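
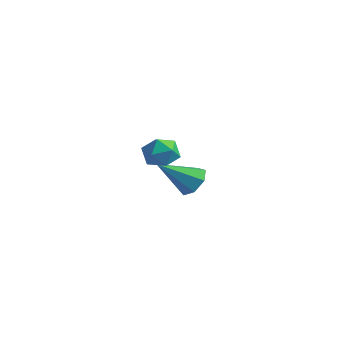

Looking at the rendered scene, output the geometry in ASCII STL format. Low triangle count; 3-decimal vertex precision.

solid 
facet normal 0.341 0.717 -0.608
outer loop
vertex -2.414 0.922 -1.359
vertex -3.083 1.004 -1.638
vertex -2.783 1.345 -1.067
endloop
endfacet
facet normal 0.569 -0.070 0.820
outer loop
vertex -2.414 0.922 -1.359
vertex -2.783 1.345 -1.067
vertex -3.677 -0.244 -0.582
endloop
endfacet
facet normal 0.341 0.718 -0.608
outer loop
vertex -2.783 1.345 -1.067
vertex -3.083 1.004 -1.638
vertex -3.379 1.512 -1.204
endloop
endfacet
facet normal -0.116 0.349 0.930
outer loop
vertex -2.783 1.345 -1.067
vertex -3.379 1.512 -1.204
vertex -3.677 -0.244 -0.582
endloop
endfacet
facet normal 0.341 0.718 -0.607
outer loop
vertex -3.379 1.512 -1.204
vertex -3.083 1.004 -1.638
vertex -3.752 1.296 -1.669
endloop
endfacet
facet normal -0.806 0.314 0.501
outer loop
vertex -3.379 1.512 -1.204
vertex -3.752 1.296 -1.669
vertex -3.677 -0.244 -0.582
endloop
endfacet
facet normal 0.341 0.718 -0.607
outer loop
vertex -3.752 1.296 -1.669
vertex -3.083 1.004 -1.638
vertex -3.622 0.861 -2.11
endloop
endfacet
facet normal -0.979 -0.148 -0.142
outer loop
vertex -3.752 1.296 -1.669
vertex -3.622 0.861 -2.11
vertex -3.677 -0.244 -0.582
endloop
endfacet
facet normal 0.341 0.718 -0.607
outer loop
vertex -3.622 0.861 -2.11
vertex -3.083 1.004 -1.638
vertex -3.086 0.534 -2.196
endloop
endfacet
facet normal -0.505 -0.691 -0.518
outer loop
vertex -3.622 0.861 -2.11
vertex -3.086 0.534 -2.196
vertex -3.677 -0.244 -0.582
endloop
endfacet
facet normal 0.341 0.718 -0.607
outer loop
vertex -3.086 0.534 -2.196
vertex -3.083 1.004 -1.638
vertex -2.548 0.561 -1.862
endloop
endfacet
facet normal 0.257 -0.904 -0.341
outer loop
vertex -3.086 0.534 -2.196
vertex -2.548 0.561 -1.862
vertex -3.677 -0.244 -0.582
endloop
endfacet
facet normal 0.341 0.718 -0.606
outer loop
vertex -2.548 0.561 -1.862
vertex -3.083 1.004 -1.638
vertex -2.414 0.922 -1.359
endloop
endfacet
facet normal 0.736 -0.628 0.254
outer loop
vertex -2.548 0.561 -1.862
vertex -2.414 0.922 -1.359
vertex -3.677 -0.244 -0.582
endloop
endfacet
facet normal -0.979 -0.114 0.170
outer loop
vertex -0.32 -3.613 1.903
vertex -0.178 -4.1 2.393
vertex -0.226 -3.421 2.574
endloop
endfacet
facet normal -0.833 0.551 -0.041
outer loop
vertex -0.32 -3.613 1.903
vertex -0.226 -3.421 2.574
vertex 0.054 -3.036 2.055
endloop
endfacet
facet normal -0.518 0.516 -0.682
outer loop
vertex -0.32 -3.613 1.903
vertex 0.054 -3.036 2.055
vertex 0.276 -3.477 1.553
endloop
endfacet
facet normal -0.469 -0.173 -0.866
outer loop
vertex -0.32 -3.613 1.903
vertex 0.276 -3.477 1.553
vertex 0.133 -4.135 1.762
endloop
endfacet
facet normal -0.754 -0.562 -0.340
outer loop
vertex -0.32 -3.613 1.903
vertex 0.133 -4.135 1.762
vertex -0.178 -4.1 2.393
endloop
endfacet
facet normal -0.367 0.831 0.418
outer loop
vertex 0.054 -3.036 2.055
vertex -0.226 -3.421 2.574
vertex 0.427 -3.165 2.638
endloop
endfacet
facet normal -0.601 -0.245 0.761
outer loop
vertex -0.226 -3.421 2.574
vertex -0.178 -4.1 2.393
vertex 0.284 -3.823 2.847
endloop
endfacet
facet normal -0.237 -0.969 -0.063
outer loop
vertex -0.178 -4.1 2.393
vertex 0.133 -4.135 1.762
vertex 0.506 -4.264 2.345
endloop
endfacet
facet normal 0.222 -0.339 -0.914
outer loop
vertex 0.133 -4.135 1.762
vertex 0.276 -3.477 1.553
vertex 0.786 -3.879 1.826
endloop
endfacet
facet normal 0.142 0.774 -0.617
outer loop
vertex 0.276 -3.477 1.553
vertex 0.054 -3.036 2.055
vertex 0.738 -3.2 2.007
endloop
endfacet
facet normal 0.469 0.173 0.866
outer loop
vertex 0.88 -3.687 2.497
vertex 0.427 -3.165 2.638
vertex 0.284 -3.823 2.847
endloop
endfacet
facet normal 0.518 -0.516 0.682
outer loop
vertex 0.88 -3.687 2.497
vertex 0.284 -3.823 2.847
vertex 0.506 -4.264 2.345
endloop
endfacet
facet normal 0.833 -0.551 0.041
outer loop
vertex 0.88 -3.687 2.497
vertex 0.506 -4.264 2.345
vertex 0.786 -3.879 1.826
endloop
endfacet
facet normal 0.979 0.114 -0.170
outer loop
vertex 0.88 -3.687 2.497
vertex 0.786 -3.879 1.826
vertex 0.738 -3.2 2.007
endloop
endfacet
facet normal 0.754 0.562 0.340
outer loop
vertex 0.88 -3.687 2.497
vertex 0.738 -3.2 2.007
vertex 0.427 -3.165 2.638
endloop
endfacet
facet normal -0.222 0.339 0.914
outer loop
vertex 0.284 -3.823 2.847
vertex 0.427 -3.165 2.638
vertex -0.226 -3.421 2.574
endloop
endfacet
facet normal -0.142 -0.774 0.617
outer loop
vertex 0.506 -4.264 2.345
vertex 0.284 -3.823 2.847
vertex -0.178 -4.1 2.393
endloop
endfacet
facet normal 0.367 -0.831 -0.418
outer loop
vertex 0.786 -3.879 1.826
vertex 0.506 -4.264 2.345
vertex 0.133 -4.135 1.762
endloop
endfacet
facet normal 0.601 0.245 -0.761
outer loop
vertex 0.738 -3.2 2.007
vertex 0.786 -3.879 1.826
vertex 0.276 -3.477 1.553
endloop
endfacet
facet normal 0.237 0.969 0.063
outer loop
vertex 0.427 -3.165 2.638
vertex 0.738 -3.2 2.007
vertex 0.054 -3.036 2.055
endloop
endfacet

endsolid


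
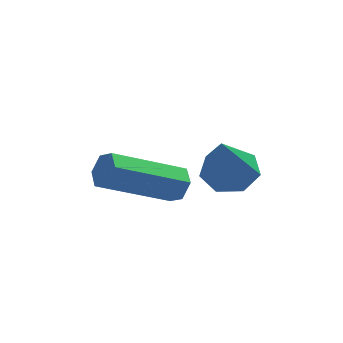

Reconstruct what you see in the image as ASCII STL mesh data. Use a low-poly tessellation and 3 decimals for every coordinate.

solid 
facet normal 0.053 0.594 -0.803
outer loop
vertex -0.857 2.475 -3.862
vertex -1.617 2.593 -3.825
vertex -1.052 2.995 -3.49
endloop
endfacet
facet normal 0.887 0.002 0.462
outer loop
vertex -0.857 2.475 -3.862
vertex -1.052 2.995 -3.49
vertex -1.723 1.387 -2.195
endloop
endfacet
facet normal 0.054 0.594 -0.803
outer loop
vertex -1.052 2.995 -3.49
vertex -1.617 2.593 -3.825
vertex -1.673 3.212 -3.371
endloop
endfacet
facet normal 0.329 0.505 0.798
outer loop
vertex -1.052 2.995 -3.49
vertex -1.673 3.212 -3.371
vertex -1.723 1.387 -2.195
endloop
endfacet
facet normal 0.052 0.594 -0.803
outer loop
vertex -1.673 3.212 -3.371
vertex -1.617 2.593 -3.825
vertex -2.251 2.962 -3.593
endloop
endfacet
facet normal -0.488 0.482 0.728
outer loop
vertex -1.673 3.212 -3.371
vertex -2.251 2.962 -3.593
vertex -1.723 1.387 -2.195
endloop
endfacet
facet normal 0.052 0.594 -0.803
outer loop
vertex -2.251 2.962 -3.593
vertex -1.617 2.593 -3.825
vertex -2.352 2.434 -3.99
endloop
endfacet
facet normal -0.951 -0.048 0.305
outer loop
vertex -2.251 2.962 -3.593
vertex -2.352 2.434 -3.99
vertex -1.723 1.387 -2.195
endloop
endfacet
facet normal 0.052 0.594 -0.803
outer loop
vertex -2.352 2.434 -3.99
vertex -1.617 2.593 -3.825
vertex -1.899 2.026 -4.263
endloop
endfacet
facet normal -0.710 -0.687 -0.152
outer loop
vertex -2.352 2.434 -3.99
vertex -1.899 2.026 -4.263
vertex -1.723 1.387 -2.195
endloop
endfacet
facet normal 0.053 0.594 -0.803
outer loop
vertex -1.899 2.026 -4.263
vertex -1.617 2.593 -3.825
vertex -1.233 2.044 -4.206
endloop
endfacet
facet normal 0.051 -0.953 -0.299
outer loop
vertex -1.899 2.026 -4.263
vertex -1.233 2.044 -4.206
vertex -1.723 1.387 -2.195
endloop
endfacet
facet normal 0.053 0.594 -0.803
outer loop
vertex -1.233 2.044 -4.206
vertex -1.617 2.593 -3.825
vertex -0.857 2.475 -3.862
endloop
endfacet
facet normal 0.763 -0.646 -0.025
outer loop
vertex -1.233 2.044 -4.206
vertex -0.857 2.475 -3.862
vertex -1.723 1.387 -2.195
endloop
endfacet
facet normal 0.786 0.425 -0.448
outer loop
vertex -2.538 2.186 -4.091
vertex -2.877 2.503 -4.385
vertex -2.693 2.677 -3.897
endloop
endfacet
facet normal 0.550 -0.151 0.822
outer loop
vertex -2.538 2.186 -4.091
vertex -2.693 2.677 -3.897
vertex -4.243 1.259 -3.121
endloop
endfacet
facet normal 0.550 -0.152 0.821
outer loop
vertex -4.243 1.259 -3.121
vertex -2.693 2.677 -3.897
vertex -4.399 1.75 -2.926
endloop
endfacet
facet normal -0.786 -0.427 0.447
outer loop
vertex -4.243 1.259 -3.121
vertex -4.399 1.75 -2.926
vertex -4.583 1.577 -3.415
endloop
endfacet
facet normal 0.785 0.427 -0.448
outer loop
vertex -2.693 2.677 -3.897
vertex -2.877 2.503 -4.385
vertex -3.033 2.994 -4.191
endloop
endfacet
facet normal 0.030 0.697 0.717
outer loop
vertex -2.693 2.677 -3.897
vertex -3.033 2.994 -4.191
vertex -4.399 1.75 -2.926
endloop
endfacet
facet normal 0.030 0.697 0.717
outer loop
vertex -4.399 1.75 -2.926
vertex -3.033 2.994 -4.191
vertex -4.738 2.067 -3.22
endloop
endfacet
facet normal -0.786 -0.427 0.447
outer loop
vertex -4.399 1.75 -2.926
vertex -4.738 2.067 -3.22
vertex -4.583 1.577 -3.415
endloop
endfacet
facet normal 0.786 0.427 -0.448
outer loop
vertex -3.033 2.994 -4.191
vertex -2.877 2.503 -4.385
vertex -3.217 2.821 -4.679
endloop
endfacet
facet normal -0.520 0.848 -0.104
outer loop
vertex -3.033 2.994 -4.191
vertex -3.217 2.821 -4.679
vertex -4.738 2.067 -3.22
endloop
endfacet
facet normal -0.520 0.848 -0.104
outer loop
vertex -4.738 2.067 -3.22
vertex -3.217 2.821 -4.679
vertex -4.922 1.894 -3.709
endloop
endfacet
facet normal -0.786 -0.427 0.447
outer loop
vertex -4.738 2.067 -3.22
vertex -4.922 1.894 -3.709
vertex -4.583 1.577 -3.415
endloop
endfacet
facet normal 0.786 0.427 -0.447
outer loop
vertex -3.217 2.821 -4.679
vertex -2.877 2.503 -4.385
vertex -3.061 2.33 -4.874
endloop
endfacet
facet normal -0.550 0.152 -0.821
outer loop
vertex -3.217 2.821 -4.679
vertex -3.061 2.33 -4.874
vertex -4.922 1.894 -3.709
endloop
endfacet
facet normal -0.550 0.151 -0.822
outer loop
vertex -4.922 1.894 -3.709
vertex -3.061 2.33 -4.874
vertex -4.767 1.403 -3.903
endloop
endfacet
facet normal -0.786 -0.425 0.448
outer loop
vertex -4.922 1.894 -3.709
vertex -4.767 1.403 -3.903
vertex -4.583 1.577 -3.415
endloop
endfacet
facet normal 0.786 0.427 -0.447
outer loop
vertex -3.061 2.33 -4.874
vertex -2.877 2.503 -4.385
vertex -2.722 2.013 -4.58
endloop
endfacet
facet normal -0.030 -0.697 -0.717
outer loop
vertex -3.061 2.33 -4.874
vertex -2.722 2.013 -4.58
vertex -4.767 1.403 -3.903
endloop
endfacet
facet normal -0.030 -0.697 -0.717
outer loop
vertex -4.767 1.403 -3.903
vertex -2.722 2.013 -4.58
vertex -4.427 1.086 -3.609
endloop
endfacet
facet normal -0.785 -0.427 0.448
outer loop
vertex -4.767 1.403 -3.903
vertex -4.427 1.086 -3.609
vertex -4.583 1.577 -3.415
endloop
endfacet
facet normal 0.786 0.427 -0.447
outer loop
vertex -2.722 2.013 -4.58
vertex -2.877 2.503 -4.385
vertex -2.538 2.186 -4.091
endloop
endfacet
facet normal 0.520 -0.848 0.104
outer loop
vertex -2.722 2.013 -4.58
vertex -2.538 2.186 -4.091
vertex -4.427 1.086 -3.609
endloop
endfacet
facet normal 0.520 -0.848 0.104
outer loop
vertex -4.427 1.086 -3.609
vertex -2.538 2.186 -4.091
vertex -4.243 1.259 -3.121
endloop
endfacet
facet normal -0.786 -0.427 0.448
outer loop
vertex -4.427 1.086 -3.609
vertex -4.243 1.259 -3.121
vertex -4.583 1.577 -3.415
endloop
endfacet

endsolid


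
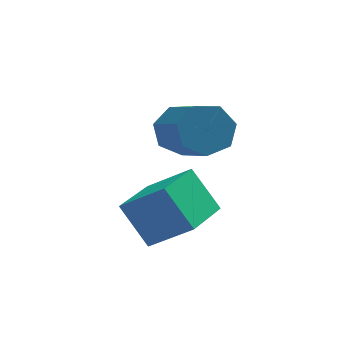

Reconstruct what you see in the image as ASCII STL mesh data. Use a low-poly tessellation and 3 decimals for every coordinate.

solid 
facet normal -0.192 0.811 -0.552
outer loop
vertex 1.484 4.02 -1.494
vertex 1.13 3.612 -1.97
vertex 0.872 3.948 -1.387
endloop
endfacet
facet normal 0.075 0.574 0.816
outer loop
vertex 1.484 4.02 -1.494
vertex 0.872 3.948 -1.387
vertex 1.845 2.496 -0.455
endloop
endfacet
facet normal 0.075 0.574 0.816
outer loop
vertex 1.845 2.496 -0.455
vertex 0.872 3.948 -1.387
vertex 1.233 2.424 -0.348
endloop
endfacet
facet normal 0.192 -0.811 0.553
outer loop
vertex 1.845 2.496 -0.455
vertex 1.233 2.424 -0.348
vertex 1.49 2.088 -0.93
endloop
endfacet
facet normal -0.192 0.811 -0.552
outer loop
vertex 0.872 3.948 -1.387
vertex 1.13 3.612 -1.97
vertex 0.455 3.623 -1.719
endloop
endfacet
facet normal -0.719 0.267 0.642
outer loop
vertex 0.872 3.948 -1.387
vertex 0.455 3.623 -1.719
vertex 1.233 2.424 -0.348
endloop
endfacet
facet normal -0.718 0.268 0.642
outer loop
vertex 1.233 2.424 -0.348
vertex 0.455 3.623 -1.719
vertex 0.815 2.099 -0.68
endloop
endfacet
facet normal 0.192 -0.811 0.553
outer loop
vertex 1.233 2.424 -0.348
vertex 0.815 2.099 -0.68
vertex 1.49 2.088 -0.93
endloop
endfacet
facet normal -0.192 0.812 -0.552
outer loop
vertex 0.455 3.623 -1.719
vertex 1.13 3.612 -1.97
vertex 0.545 3.29 -2.24
endloop
endfacet
facet normal -0.971 -0.239 -0.015
outer loop
vertex 0.455 3.623 -1.719
vertex 0.545 3.29 -2.24
vertex 0.815 2.099 -0.68
endloop
endfacet
facet normal -0.971 -0.240 -0.015
outer loop
vertex 0.815 2.099 -0.68
vertex 0.545 3.29 -2.24
vertex 0.906 1.765 -1.201
endloop
endfacet
facet normal 0.192 -0.811 0.553
outer loop
vertex 0.815 2.099 -0.68
vertex 0.906 1.765 -1.201
vertex 1.49 2.088 -0.93
endloop
endfacet
facet normal -0.191 0.811 -0.553
outer loop
vertex 0.545 3.29 -2.24
vertex 1.13 3.612 -1.97
vertex 1.076 3.199 -2.557
endloop
endfacet
facet normal -0.492 -0.567 -0.661
outer loop
vertex 0.545 3.29 -2.24
vertex 1.076 3.199 -2.557
vertex 0.906 1.765 -1.201
endloop
endfacet
facet normal -0.491 -0.567 -0.661
outer loop
vertex 0.906 1.765 -1.201
vertex 1.076 3.199 -2.557
vertex 1.437 1.675 -1.518
endloop
endfacet
facet normal 0.192 -0.811 0.552
outer loop
vertex 0.906 1.765 -1.201
vertex 1.437 1.675 -1.518
vertex 1.49 2.088 -0.93
endloop
endfacet
facet normal -0.193 0.811 -0.553
outer loop
vertex 1.076 3.199 -2.557
vertex 1.13 3.612 -1.97
vertex 1.647 3.42 -2.432
endloop
endfacet
facet normal 0.358 -0.467 -0.809
outer loop
vertex 1.076 3.199 -2.557
vertex 1.647 3.42 -2.432
vertex 1.437 1.675 -1.518
endloop
endfacet
facet normal 0.357 -0.467 -0.809
outer loop
vertex 1.437 1.675 -1.518
vertex 1.647 3.42 -2.432
vertex 2.008 1.895 -1.393
endloop
endfacet
facet normal 0.192 -0.811 0.552
outer loop
vertex 1.437 1.675 -1.518
vertex 2.008 1.895 -1.393
vertex 1.49 2.088 -0.93
endloop
endfacet
facet normal -0.192 0.811 -0.552
outer loop
vertex 1.647 3.42 -2.432
vertex 1.13 3.612 -1.97
vertex 1.828 3.785 -1.959
endloop
endfacet
facet normal 0.938 -0.015 -0.347
outer loop
vertex 1.647 3.42 -2.432
vertex 1.828 3.785 -1.959
vertex 2.008 1.895 -1.393
endloop
endfacet
facet normal 0.938 -0.015 -0.347
outer loop
vertex 2.008 1.895 -1.393
vertex 1.828 3.785 -1.959
vertex 2.189 2.26 -0.92
endloop
endfacet
facet normal 0.192 -0.811 0.553
outer loop
vertex 2.008 1.895 -1.393
vertex 2.189 2.26 -0.92
vertex 1.49 2.088 -0.93
endloop
endfacet
facet normal -0.192 0.811 -0.552
outer loop
vertex 1.828 3.785 -1.959
vertex 1.13 3.612 -1.97
vertex 1.484 4.02 -1.494
endloop
endfacet
facet normal 0.812 0.447 0.375
outer loop
vertex 1.828 3.785 -1.959
vertex 1.484 4.02 -1.494
vertex 2.189 2.26 -0.92
endloop
endfacet
facet normal 0.812 0.447 0.374
outer loop
vertex 2.189 2.26 -0.92
vertex 1.484 4.02 -1.494
vertex 1.845 2.496 -0.455
endloop
endfacet
facet normal 0.192 -0.811 0.553
outer loop
vertex 2.189 2.26 -0.92
vertex 1.845 2.496 -0.455
vertex 1.49 2.088 -0.93
endloop
endfacet
facet normal -0.540 -0.821 0.183
outer loop
vertex 0.994 0.454 -3.032
vertex 0.413 1.052 -2.061
vertex 0.031 0.898 -3.883
endloop
endfacet
facet normal 0.454 -0.468 -0.758
outer loop
vertex 0.787 2.048 -4.139
vertex 0.994 0.454 -3.032
vertex 0.031 0.898 -3.883
endloop
endfacet
facet normal -0.540 -0.822 0.183
outer loop
vertex 0.031 0.898 -3.883
vertex 0.413 1.052 -2.061
vertex -0.551 1.496 -2.912
endloop
endfacet
facet normal -0.708 0.326 -0.626
outer loop
vertex -0.551 1.496 -2.912
vertex 0.787 2.048 -4.139
vertex 0.031 0.898 -3.883
endloop
endfacet
facet normal 0.709 -0.327 0.625
outer loop
vertex 0.994 0.454 -3.032
vertex 1.169 2.202 -2.317
vertex 0.413 1.052 -2.061
endloop
endfacet
facet normal 0.454 -0.468 -0.758
outer loop
vertex 1.751 1.604 -3.288
vertex 0.994 0.454 -3.032
vertex 0.787 2.048 -4.139
endloop
endfacet
facet normal 0.708 -0.327 0.626
outer loop
vertex 1.751 1.604 -3.288
vertex 1.169 2.202 -2.317
vertex 0.994 0.454 -3.032
endloop
endfacet
facet normal -0.454 0.467 0.758
outer loop
vertex 0.413 1.052 -2.061
vertex 1.169 2.202 -2.317
vertex -0.551 1.496 -2.912
endloop
endfacet
facet normal -0.708 0.327 -0.625
outer loop
vertex 0.206 2.646 -3.168
vertex 0.787 2.048 -4.139
vertex -0.551 1.496 -2.912
endloop
endfacet
facet normal -0.454 0.468 0.758
outer loop
vertex -0.551 1.496 -2.912
vertex 1.169 2.202 -2.317
vertex 0.206 2.646 -3.168
endloop
endfacet
facet normal 0.540 0.822 -0.183
outer loop
vertex 0.206 2.646 -3.168
vertex 1.751 1.604 -3.288
vertex 0.787 2.048 -4.139
endloop
endfacet
facet normal 0.540 0.822 -0.182
outer loop
vertex 1.169 2.202 -2.317
vertex 1.751 1.604 -3.288
vertex 0.206 2.646 -3.168
endloop
endfacet

endsolid


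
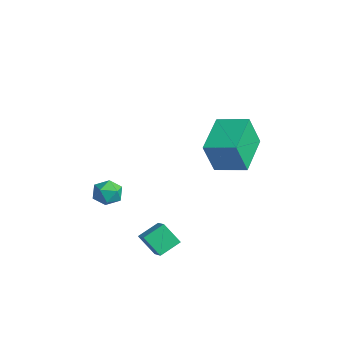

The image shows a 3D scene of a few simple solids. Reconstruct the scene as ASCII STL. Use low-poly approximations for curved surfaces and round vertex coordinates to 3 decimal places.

solid 
facet normal -0.689 0.040 0.723
outer loop
vertex -1.711 -3.212 -3.802
vertex -1.578 -3.906 -3.637
vertex -1.204 -3.376 -3.31
endloop
endfacet
facet normal -0.387 0.678 0.625
outer loop
vertex -1.711 -3.212 -3.802
vertex -1.204 -3.376 -3.31
vertex -1.08 -2.855 -3.799
endloop
endfacet
facet normal -0.491 0.869 -0.055
outer loop
vertex -1.711 -3.212 -3.802
vertex -1.08 -2.855 -3.799
vertex -1.376 -3.062 -4.428
endloop
endfacet
facet normal -0.858 0.349 -0.376
outer loop
vertex -1.711 -3.212 -3.802
vertex -1.376 -3.062 -4.428
vertex -1.684 -3.712 -4.328
endloop
endfacet
facet normal -0.981 -0.163 0.105
outer loop
vertex -1.711 -3.212 -3.802
vertex -1.684 -3.712 -4.328
vertex -1.578 -3.906 -3.637
endloop
endfacet
facet normal 0.317 0.608 0.728
outer loop
vertex -1.08 -2.855 -3.799
vertex -1.204 -3.376 -3.31
vertex -0.556 -3.328 -3.632
endloop
endfacet
facet normal -0.174 -0.426 0.888
outer loop
vertex -1.204 -3.376 -3.31
vertex -1.578 -3.906 -3.637
vertex -0.864 -3.978 -3.532
endloop
endfacet
facet normal -0.646 -0.755 -0.113
outer loop
vertex -1.578 -3.906 -3.637
vertex -1.684 -3.712 -4.328
vertex -1.16 -4.185 -4.161
endloop
endfacet
facet normal -0.448 0.075 -0.891
outer loop
vertex -1.684 -3.712 -4.328
vertex -1.376 -3.062 -4.428
vertex -1.036 -3.664 -4.65
endloop
endfacet
facet normal 0.147 0.917 -0.371
outer loop
vertex -1.376 -3.062 -4.428
vertex -1.08 -2.855 -3.799
vertex -0.662 -3.134 -4.323
endloop
endfacet
facet normal 0.858 -0.349 0.376
outer loop
vertex -0.529 -3.828 -4.158
vertex -0.556 -3.328 -3.632
vertex -0.864 -3.978 -3.532
endloop
endfacet
facet normal 0.491 -0.869 0.055
outer loop
vertex -0.529 -3.828 -4.158
vertex -0.864 -3.978 -3.532
vertex -1.16 -4.185 -4.161
endloop
endfacet
facet normal 0.387 -0.678 -0.625
outer loop
vertex -0.529 -3.828 -4.158
vertex -1.16 -4.185 -4.161
vertex -1.036 -3.664 -4.65
endloop
endfacet
facet normal 0.689 -0.040 -0.723
outer loop
vertex -0.529 -3.828 -4.158
vertex -1.036 -3.664 -4.65
vertex -0.662 -3.134 -4.323
endloop
endfacet
facet normal 0.981 0.163 -0.105
outer loop
vertex -0.529 -3.828 -4.158
vertex -0.662 -3.134 -4.323
vertex -0.556 -3.328 -3.632
endloop
endfacet
facet normal 0.448 -0.075 0.891
outer loop
vertex -0.864 -3.978 -3.532
vertex -0.556 -3.328 -3.632
vertex -1.204 -3.376 -3.31
endloop
endfacet
facet normal -0.147 -0.917 0.371
outer loop
vertex -1.16 -4.185 -4.161
vertex -0.864 -3.978 -3.532
vertex -1.578 -3.906 -3.637
endloop
endfacet
facet normal -0.317 -0.608 -0.728
outer loop
vertex -1.036 -3.664 -4.65
vertex -1.16 -4.185 -4.161
vertex -1.684 -3.712 -4.328
endloop
endfacet
facet normal 0.174 0.426 -0.888
outer loop
vertex -0.662 -3.134 -4.323
vertex -1.036 -3.664 -4.65
vertex -1.376 -3.062 -4.428
endloop
endfacet
facet normal 0.646 0.755 0.113
outer loop
vertex -0.556 -3.328 -3.632
vertex -0.662 -3.134 -4.323
vertex -1.08 -2.855 -3.799
endloop
endfacet
facet normal -0.673 0.682 0.285
outer loop
vertex 2.72 -0.484 1.612
vertex 3.761 0.416 1.918
vertex 2.666 0.075 0.146
endloop
endfacet
facet normal -0.739 -0.638 -0.216
outer loop
vertex 3.999 -1.276 -0.418
vertex 2.72 -0.484 1.612
vertex 2.666 0.075 0.146
endloop
endfacet
facet normal -0.673 0.682 0.285
outer loop
vertex 2.666 0.075 0.146
vertex 3.761 0.416 1.918
vertex 3.707 0.975 0.452
endloop
endfacet
facet normal -0.034 0.356 -0.934
outer loop
vertex 3.707 0.975 0.452
vertex 3.999 -1.276 -0.418
vertex 2.666 0.075 0.146
endloop
endfacet
facet normal 0.034 -0.356 0.934
outer loop
vertex 2.72 -0.484 1.612
vertex 5.094 -0.935 1.354
vertex 3.761 0.416 1.918
endloop
endfacet
facet normal -0.739 -0.638 -0.216
outer loop
vertex 4.053 -1.835 1.048
vertex 2.72 -0.484 1.612
vertex 3.999 -1.276 -0.418
endloop
endfacet
facet normal 0.034 -0.356 0.934
outer loop
vertex 4.053 -1.835 1.048
vertex 5.094 -0.935 1.354
vertex 2.72 -0.484 1.612
endloop
endfacet
facet normal 0.739 0.638 0.216
outer loop
vertex 3.761 0.416 1.918
vertex 5.094 -0.935 1.354
vertex 3.707 0.975 0.452
endloop
endfacet
facet normal -0.034 0.356 -0.934
outer loop
vertex 5.04 -0.376 -0.112
vertex 3.999 -1.276 -0.418
vertex 3.707 0.975 0.452
endloop
endfacet
facet normal 0.739 0.638 0.216
outer loop
vertex 3.707 0.975 0.452
vertex 5.094 -0.935 1.354
vertex 5.04 -0.376 -0.112
endloop
endfacet
facet normal 0.673 -0.682 -0.285
outer loop
vertex 5.04 -0.376 -0.112
vertex 4.053 -1.835 1.048
vertex 3.999 -1.276 -0.418
endloop
endfacet
facet normal 0.673 -0.682 -0.285
outer loop
vertex 5.094 -0.935 1.354
vertex 4.053 -1.835 1.048
vertex 5.04 -0.376 -0.112
endloop
endfacet
facet normal -0.496 -0.403 0.769
outer loop
vertex 4.05 -3.554 -2.861
vertex 3.297 -3.42 -3.276
vertex 4.127 -4.492 -3.303
endloop
endfacet
facet normal 0.865 -0.154 0.478
outer loop
vertex 4.683 -4.04 -4.164
vertex 4.05 -3.554 -2.861
vertex 4.127 -4.492 -3.303
endloop
endfacet
facet normal -0.496 -0.404 0.769
outer loop
vertex 4.127 -4.492 -3.303
vertex 3.297 -3.42 -3.276
vertex 3.375 -4.358 -3.718
endloop
endfacet
facet normal 0.074 -0.902 -0.426
outer loop
vertex 3.375 -4.358 -3.718
vertex 4.683 -4.04 -4.164
vertex 4.127 -4.492 -3.303
endloop
endfacet
facet normal -0.074 0.902 0.426
outer loop
vertex 4.05 -3.554 -2.861
vertex 3.853 -2.968 -4.137
vertex 3.297 -3.42 -3.276
endloop
endfacet
facet normal 0.865 -0.153 0.477
outer loop
vertex 4.605 -3.102 -3.722
vertex 4.05 -3.554 -2.861
vertex 4.683 -4.04 -4.164
endloop
endfacet
facet normal -0.074 0.902 0.426
outer loop
vertex 4.605 -3.102 -3.722
vertex 3.853 -2.968 -4.137
vertex 4.05 -3.554 -2.861
endloop
endfacet
facet normal -0.865 0.153 -0.478
outer loop
vertex 3.297 -3.42 -3.276
vertex 3.853 -2.968 -4.137
vertex 3.375 -4.358 -3.718
endloop
endfacet
facet normal 0.074 -0.902 -0.426
outer loop
vertex 3.93 -3.906 -4.579
vertex 4.683 -4.04 -4.164
vertex 3.375 -4.358 -3.718
endloop
endfacet
facet normal -0.865 0.154 -0.477
outer loop
vertex 3.375 -4.358 -3.718
vertex 3.853 -2.968 -4.137
vertex 3.93 -3.906 -4.579
endloop
endfacet
facet normal 0.496 0.404 -0.769
outer loop
vertex 3.93 -3.906 -4.579
vertex 4.605 -3.102 -3.722
vertex 4.683 -4.04 -4.164
endloop
endfacet
facet normal 0.496 0.403 -0.769
outer loop
vertex 3.853 -2.968 -4.137
vertex 4.605 -3.102 -3.722
vertex 3.93 -3.906 -4.579
endloop
endfacet

endsolid


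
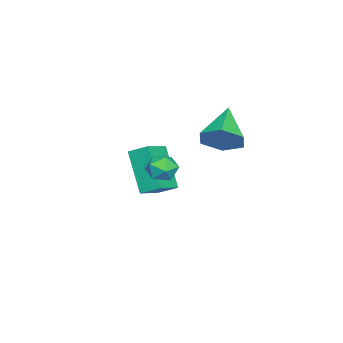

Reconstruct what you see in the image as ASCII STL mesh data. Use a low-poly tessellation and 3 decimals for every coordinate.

solid 
facet normal 0.320 0.746 0.584
outer loop
vertex 1.07 3.021 0.308
vertex 1.216 2.565 0.811
vertex 1.698 2.728 0.338
endloop
endfacet
facet normal 0.425 0.899 -0.106
outer loop
vertex 1.07 3.021 0.308
vertex 1.698 2.728 0.338
vertex 1.38 2.806 -0.274
endloop
endfacet
facet normal -0.209 0.876 -0.435
outer loop
vertex 1.07 3.021 0.308
vertex 1.38 2.806 -0.274
vertex 0.702 2.691 -0.179
endloop
endfacet
facet normal -0.703 0.709 0.051
outer loop
vertex 1.07 3.021 0.308
vertex 0.702 2.691 -0.179
vertex 0.601 2.543 0.491
endloop
endfacet
facet normal -0.376 0.629 0.680
outer loop
vertex 1.07 3.021 0.308
vertex 0.601 2.543 0.491
vertex 1.216 2.565 0.811
endloop
endfacet
facet normal 0.837 0.388 -0.385
outer loop
vertex 1.38 2.806 -0.274
vertex 1.698 2.728 0.338
vertex 1.719 2.217 -0.131
endloop
endfacet
facet normal 0.669 0.142 0.730
outer loop
vertex 1.698 2.728 0.338
vertex 1.216 2.565 0.811
vertex 1.618 2.069 0.539
endloop
endfacet
facet normal -0.460 -0.049 0.887
outer loop
vertex 1.216 2.565 0.811
vertex 0.601 2.543 0.491
vertex 0.94 1.954 0.634
endloop
endfacet
facet normal -0.988 0.080 -0.131
outer loop
vertex 0.601 2.543 0.491
vertex 0.702 2.691 -0.179
vertex 0.622 2.032 0.022
endloop
endfacet
facet normal -0.188 0.351 -0.917
outer loop
vertex 0.702 2.691 -0.179
vertex 1.38 2.806 -0.274
vertex 1.104 2.195 -0.451
endloop
endfacet
facet normal 0.703 -0.709 -0.051
outer loop
vertex 1.25 1.739 0.052
vertex 1.719 2.217 -0.131
vertex 1.618 2.069 0.539
endloop
endfacet
facet normal 0.209 -0.876 0.435
outer loop
vertex 1.25 1.739 0.052
vertex 1.618 2.069 0.539
vertex 0.94 1.954 0.634
endloop
endfacet
facet normal -0.425 -0.899 0.106
outer loop
vertex 1.25 1.739 0.052
vertex 0.94 1.954 0.634
vertex 0.622 2.032 0.022
endloop
endfacet
facet normal -0.320 -0.746 -0.584
outer loop
vertex 1.25 1.739 0.052
vertex 0.622 2.032 0.022
vertex 1.104 2.195 -0.451
endloop
endfacet
facet normal 0.376 -0.629 -0.680
outer loop
vertex 1.25 1.739 0.052
vertex 1.104 2.195 -0.451
vertex 1.719 2.217 -0.131
endloop
endfacet
facet normal 0.988 -0.080 0.131
outer loop
vertex 1.618 2.069 0.539
vertex 1.719 2.217 -0.131
vertex 1.698 2.728 0.338
endloop
endfacet
facet normal 0.188 -0.351 0.917
outer loop
vertex 0.94 1.954 0.634
vertex 1.618 2.069 0.539
vertex 1.216 2.565 0.811
endloop
endfacet
facet normal -0.837 -0.388 0.385
outer loop
vertex 0.622 2.032 0.022
vertex 0.94 1.954 0.634
vertex 0.601 2.543 0.491
endloop
endfacet
facet normal -0.669 -0.142 -0.730
outer loop
vertex 1.104 2.195 -0.451
vertex 0.622 2.032 0.022
vertex 0.702 2.691 -0.179
endloop
endfacet
facet normal 0.460 0.049 -0.887
outer loop
vertex 1.719 2.217 -0.131
vertex 1.104 2.195 -0.451
vertex 1.38 2.806 -0.274
endloop
endfacet
facet normal -0.886 0.260 -0.384
outer loop
vertex -3.15 0.927 -1.048
vertex -2.172 1.801 -2.714
vertex -3.194 0.089 -1.513
endloop
endfacet
facet normal -0.461 -0.412 0.786
outer loop
vertex -2.068 -0.241 -1.026
vertex -3.15 0.927 -1.048
vertex -3.194 0.089 -1.513
endloop
endfacet
facet normal -0.886 0.259 -0.384
outer loop
vertex -3.194 0.089 -1.513
vertex -2.172 1.801 -2.714
vertex -2.216 0.962 -3.179
endloop
endfacet
facet normal -0.046 -0.873 -0.485
outer loop
vertex -2.216 0.962 -3.179
vertex -2.068 -0.241 -1.026
vertex -3.194 0.089 -1.513
endloop
endfacet
facet normal 0.046 0.873 0.485
outer loop
vertex -3.15 0.927 -1.048
vertex -1.046 1.471 -2.227
vertex -2.172 1.801 -2.714
endloop
endfacet
facet normal -0.460 -0.412 0.786
outer loop
vertex -2.024 0.598 -0.561
vertex -3.15 0.927 -1.048
vertex -2.068 -0.241 -1.026
endloop
endfacet
facet normal 0.046 0.874 0.485
outer loop
vertex -2.024 0.598 -0.561
vertex -1.046 1.471 -2.227
vertex -3.15 0.927 -1.048
endloop
endfacet
facet normal 0.461 0.412 -0.786
outer loop
vertex -2.172 1.801 -2.714
vertex -1.046 1.471 -2.227
vertex -2.216 0.962 -3.179
endloop
endfacet
facet normal -0.045 -0.873 -0.485
outer loop
vertex -1.09 0.633 -2.692
vertex -2.068 -0.241 -1.026
vertex -2.216 0.962 -3.179
endloop
endfacet
facet normal 0.460 0.412 -0.786
outer loop
vertex -2.216 0.962 -3.179
vertex -1.046 1.471 -2.227
vertex -1.09 0.633 -2.692
endloop
endfacet
facet normal 0.886 -0.259 0.384
outer loop
vertex -1.09 0.633 -2.692
vertex -2.024 0.598 -0.561
vertex -2.068 -0.241 -1.026
endloop
endfacet
facet normal 0.886 -0.260 0.384
outer loop
vertex -1.046 1.471 -2.227
vertex -2.024 0.598 -0.561
vertex -1.09 0.633 -2.692
endloop
endfacet
facet normal 0.839 0.143 -0.525
outer loop
vertex -2.597 3.408 0.558
vertex -3.094 3.266 -0.274
vertex -3.013 4.168 0.1
endloop
endfacet
facet normal -0.027 0.505 0.863
outer loop
vertex -2.597 3.408 0.558
vertex -3.013 4.168 0.1
vertex -4.706 2.994 0.734
endloop
endfacet
facet normal 0.839 0.142 -0.525
outer loop
vertex -3.013 4.168 0.1
vertex -3.094 3.266 -0.274
vertex -3.51 4.026 -0.733
endloop
endfacet
facet normal -0.519 0.838 0.167
outer loop
vertex -3.013 4.168 0.1
vertex -3.51 4.026 -0.733
vertex -4.706 2.994 0.734
endloop
endfacet
facet normal 0.839 0.142 -0.526
outer loop
vertex -3.51 4.026 -0.733
vertex -3.094 3.266 -0.274
vertex -3.592 3.124 -1.107
endloop
endfacet
facet normal -0.831 0.276 -0.483
outer loop
vertex -3.51 4.026 -0.733
vertex -3.592 3.124 -1.107
vertex -4.706 2.994 0.734
endloop
endfacet
facet normal 0.839 0.142 -0.526
outer loop
vertex -3.592 3.124 -1.107
vertex -3.094 3.266 -0.274
vertex -3.176 2.364 -0.648
endloop
endfacet
facet normal -0.651 -0.620 -0.438
outer loop
vertex -3.592 3.124 -1.107
vertex -3.176 2.364 -0.648
vertex -4.706 2.994 0.734
endloop
endfacet
facet normal 0.839 0.142 -0.525
outer loop
vertex -3.176 2.364 -0.648
vertex -3.094 3.266 -0.274
vertex -2.679 2.506 0.184
endloop
endfacet
facet normal -0.159 -0.953 0.258
outer loop
vertex -3.176 2.364 -0.648
vertex -2.679 2.506 0.184
vertex -4.706 2.994 0.734
endloop
endfacet
facet normal 0.839 0.142 -0.525
outer loop
vertex -2.679 2.506 0.184
vertex -3.094 3.266 -0.274
vertex -2.597 3.408 0.558
endloop
endfacet
facet normal 0.152 -0.390 0.908
outer loop
vertex -2.679 2.506 0.184
vertex -2.597 3.408 0.558
vertex -4.706 2.994 0.734
endloop
endfacet

endsolid


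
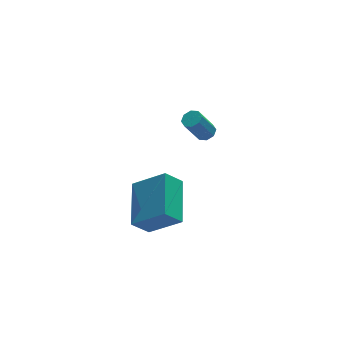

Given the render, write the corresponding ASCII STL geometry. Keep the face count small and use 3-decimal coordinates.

solid 
facet normal 0.492 0.050 -0.869
outer loop
vertex 1.608 2.483 -0.658
vertex 1.207 2.277 -0.897
vertex 1.355 2.752 -0.786
endloop
endfacet
facet normal 0.581 0.724 0.372
outer loop
vertex 1.608 2.483 -0.658
vertex 1.355 2.752 -0.786
vertex 0.873 2.409 0.636
endloop
endfacet
facet normal 0.583 0.722 0.372
outer loop
vertex 0.873 2.409 0.636
vertex 1.355 2.752 -0.786
vertex 0.621 2.678 0.509
endloop
endfacet
facet normal -0.493 -0.051 0.869
outer loop
vertex 0.873 2.409 0.636
vertex 0.621 2.678 0.509
vertex 0.473 2.203 0.397
endloop
endfacet
facet normal 0.493 0.049 -0.869
outer loop
vertex 1.355 2.752 -0.786
vertex 1.207 2.277 -0.897
vertex 1.016 2.743 -0.979
endloop
endfacet
facet normal -0.045 0.998 0.032
outer loop
vertex 1.355 2.752 -0.786
vertex 1.016 2.743 -0.979
vertex 0.621 2.678 0.509
endloop
endfacet
facet normal -0.045 0.998 0.032
outer loop
vertex 0.621 2.678 0.509
vertex 1.016 2.743 -0.979
vertex 0.282 2.669 0.316
endloop
endfacet
facet normal -0.493 -0.051 0.868
outer loop
vertex 0.621 2.678 0.509
vertex 0.282 2.669 0.316
vertex 0.473 2.203 0.397
endloop
endfacet
facet normal 0.493 0.049 -0.868
outer loop
vertex 1.016 2.743 -0.979
vertex 1.207 2.277 -0.897
vertex 0.789 2.461 -1.124
endloop
endfacet
facet normal -0.647 0.689 -0.327
outer loop
vertex 1.016 2.743 -0.979
vertex 0.789 2.461 -1.124
vertex 0.282 2.669 0.316
endloop
endfacet
facet normal -0.646 0.690 -0.327
outer loop
vertex 0.282 2.669 0.316
vertex 0.789 2.461 -1.124
vertex 0.055 2.387 0.17
endloop
endfacet
facet normal -0.494 -0.052 0.868
outer loop
vertex 0.282 2.669 0.316
vertex 0.055 2.387 0.17
vertex 0.473 2.203 0.397
endloop
endfacet
facet normal 0.493 0.049 -0.868
outer loop
vertex 0.789 2.461 -1.124
vertex 1.207 2.277 -0.897
vertex 0.807 2.071 -1.136
endloop
endfacet
facet normal -0.869 -0.025 -0.494
outer loop
vertex 0.789 2.461 -1.124
vertex 0.807 2.071 -1.136
vertex 0.055 2.387 0.17
endloop
endfacet
facet normal -0.869 -0.023 -0.495
outer loop
vertex 0.055 2.387 0.17
vertex 0.807 2.071 -1.136
vertex 0.072 1.997 0.158
endloop
endfacet
facet normal -0.493 -0.048 0.869
outer loop
vertex 0.055 2.387 0.17
vertex 0.072 1.997 0.158
vertex 0.473 2.203 0.397
endloop
endfacet
facet normal 0.493 0.051 -0.869
outer loop
vertex 0.807 2.071 -1.136
vertex 1.207 2.277 -0.897
vertex 1.059 1.802 -1.009
endloop
endfacet
facet normal -0.583 -0.722 -0.372
outer loop
vertex 0.807 2.071 -1.136
vertex 1.059 1.802 -1.009
vertex 0.072 1.997 0.158
endloop
endfacet
facet normal -0.582 -0.724 -0.371
outer loop
vertex 0.072 1.997 0.158
vertex 1.059 1.802 -1.009
vertex 0.325 1.728 0.286
endloop
endfacet
facet normal -0.492 -0.050 0.869
outer loop
vertex 0.072 1.997 0.158
vertex 0.325 1.728 0.286
vertex 0.473 2.203 0.397
endloop
endfacet
facet normal 0.493 0.051 -0.868
outer loop
vertex 1.059 1.802 -1.009
vertex 1.207 2.277 -0.897
vertex 1.398 1.811 -0.816
endloop
endfacet
facet normal 0.045 -0.998 -0.032
outer loop
vertex 1.059 1.802 -1.009
vertex 1.398 1.811 -0.816
vertex 0.325 1.728 0.286
endloop
endfacet
facet normal 0.045 -0.998 -0.032
outer loop
vertex 0.325 1.728 0.286
vertex 1.398 1.811 -0.816
vertex 0.664 1.737 0.479
endloop
endfacet
facet normal -0.493 -0.049 0.869
outer loop
vertex 0.325 1.728 0.286
vertex 0.664 1.737 0.479
vertex 0.473 2.203 0.397
endloop
endfacet
facet normal 0.494 0.052 -0.868
outer loop
vertex 1.398 1.811 -0.816
vertex 1.207 2.277 -0.897
vertex 1.625 2.093 -0.67
endloop
endfacet
facet normal 0.646 -0.690 0.327
outer loop
vertex 1.398 1.811 -0.816
vertex 1.625 2.093 -0.67
vertex 0.664 1.737 0.479
endloop
endfacet
facet normal 0.647 -0.689 0.327
outer loop
vertex 0.664 1.737 0.479
vertex 1.625 2.093 -0.67
vertex 0.891 2.019 0.624
endloop
endfacet
facet normal -0.493 -0.049 0.868
outer loop
vertex 0.664 1.737 0.479
vertex 0.891 2.019 0.624
vertex 0.473 2.203 0.397
endloop
endfacet
facet normal 0.493 0.048 -0.869
outer loop
vertex 1.625 2.093 -0.67
vertex 1.207 2.277 -0.897
vertex 1.608 2.483 -0.658
endloop
endfacet
facet normal 0.869 0.023 0.494
outer loop
vertex 1.625 2.093 -0.67
vertex 1.608 2.483 -0.658
vertex 0.891 2.019 0.624
endloop
endfacet
facet normal 0.869 0.025 0.495
outer loop
vertex 0.891 2.019 0.624
vertex 1.608 2.483 -0.658
vertex 0.873 2.409 0.636
endloop
endfacet
facet normal -0.493 -0.049 0.868
outer loop
vertex 0.891 2.019 0.624
vertex 0.873 2.409 0.636
vertex 0.473 2.203 0.397
endloop
endfacet
facet normal -0.683 0.007 0.730
outer loop
vertex -3.159 -4.427 1.118
vertex -2.429 -2.461 1.782
vertex -4.343 -3.611 0.003
endloop
endfacet
facet normal -0.332 -0.894 -0.302
outer loop
vertex -3.571 -3.619 -0.822
vertex -3.159 -4.427 1.118
vertex -4.343 -3.611 0.003
endloop
endfacet
facet normal -0.683 0.007 0.730
outer loop
vertex -4.343 -3.611 0.003
vertex -2.429 -2.461 1.782
vertex -3.613 -1.645 0.667
endloop
endfacet
facet normal -0.650 0.449 -0.613
outer loop
vertex -3.613 -1.645 0.667
vertex -3.571 -3.619 -0.822
vertex -4.343 -3.611 0.003
endloop
endfacet
facet normal 0.650 -0.449 0.613
outer loop
vertex -3.159 -4.427 1.118
vertex -1.657 -2.469 0.957
vertex -2.429 -2.461 1.782
endloop
endfacet
facet normal -0.332 -0.894 -0.302
outer loop
vertex -2.387 -4.435 0.293
vertex -3.159 -4.427 1.118
vertex -3.571 -3.619 -0.822
endloop
endfacet
facet normal 0.650 -0.449 0.613
outer loop
vertex -2.387 -4.435 0.293
vertex -1.657 -2.469 0.957
vertex -3.159 -4.427 1.118
endloop
endfacet
facet normal 0.332 0.894 0.302
outer loop
vertex -2.429 -2.461 1.782
vertex -1.657 -2.469 0.957
vertex -3.613 -1.645 0.667
endloop
endfacet
facet normal -0.650 0.449 -0.613
outer loop
vertex -2.841 -1.653 -0.158
vertex -3.571 -3.619 -0.822
vertex -3.613 -1.645 0.667
endloop
endfacet
facet normal 0.332 0.894 0.302
outer loop
vertex -3.613 -1.645 0.667
vertex -1.657 -2.469 0.957
vertex -2.841 -1.653 -0.158
endloop
endfacet
facet normal 0.683 -0.007 -0.730
outer loop
vertex -2.841 -1.653 -0.158
vertex -2.387 -4.435 0.293
vertex -3.571 -3.619 -0.822
endloop
endfacet
facet normal 0.683 -0.007 -0.730
outer loop
vertex -1.657 -2.469 0.957
vertex -2.387 -4.435 0.293
vertex -2.841 -1.653 -0.158
endloop
endfacet

endsolid


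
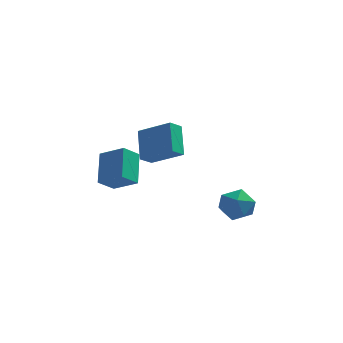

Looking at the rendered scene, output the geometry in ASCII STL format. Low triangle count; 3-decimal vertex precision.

solid 
facet normal -0.847 0.256 -0.466
outer loop
vertex -1.402 0.643 0.614
vertex -0.96 1.235 0.136
vertex -1.089 -0.607 -0.642
endloop
endfacet
facet normal -0.503 -0.672 0.543
outer loop
vertex 0.52 -1.095 0.244
vertex -1.402 0.643 0.614
vertex -1.089 -0.607 -0.642
endloop
endfacet
facet normal -0.847 0.256 -0.466
outer loop
vertex -1.089 -0.607 -0.642
vertex -0.96 1.235 0.136
vertex -0.647 -0.016 -1.12
endloop
endfacet
facet normal 0.174 -0.695 -0.698
outer loop
vertex -0.647 -0.016 -1.12
vertex 0.52 -1.095 0.244
vertex -1.089 -0.607 -0.642
endloop
endfacet
facet normal -0.174 0.694 0.699
outer loop
vertex -1.402 0.643 0.614
vertex 0.649 0.747 1.022
vertex -0.96 1.235 0.136
endloop
endfacet
facet normal -0.503 -0.672 0.544
outer loop
vertex 0.207 0.156 1.5
vertex -1.402 0.643 0.614
vertex 0.52 -1.095 0.244
endloop
endfacet
facet normal -0.174 0.695 0.698
outer loop
vertex 0.207 0.156 1.5
vertex 0.649 0.747 1.022
vertex -1.402 0.643 0.614
endloop
endfacet
facet normal 0.503 0.672 -0.544
outer loop
vertex -0.96 1.235 0.136
vertex 0.649 0.747 1.022
vertex -0.647 -0.016 -1.12
endloop
endfacet
facet normal 0.174 -0.694 -0.698
outer loop
vertex 0.962 -0.503 -0.234
vertex 0.52 -1.095 0.244
vertex -0.647 -0.016 -1.12
endloop
endfacet
facet normal 0.503 0.672 -0.544
outer loop
vertex -0.647 -0.016 -1.12
vertex 0.649 0.747 1.022
vertex 0.962 -0.503 -0.234
endloop
endfacet
facet normal 0.847 -0.256 0.466
outer loop
vertex 0.962 -0.503 -0.234
vertex 0.207 0.156 1.5
vertex 0.52 -1.095 0.244
endloop
endfacet
facet normal 0.847 -0.256 0.466
outer loop
vertex 0.649 0.747 1.022
vertex 0.207 0.156 1.5
vertex 0.962 -0.503 -0.234
endloop
endfacet
facet normal -0.538 -0.589 0.603
outer loop
vertex -2.019 0.268 -0.377
vertex -3.259 0.705 -1.057
vertex -1.845 -1.147 -1.603
endloop
endfacet
facet normal 0.838 -0.295 0.459
outer loop
vertex -1.221 -0.465 -2.303
vertex -2.019 0.268 -0.377
vertex -1.845 -1.147 -1.603
endloop
endfacet
facet normal -0.538 -0.588 0.604
outer loop
vertex -1.845 -1.147 -1.603
vertex -3.259 0.705 -1.057
vertex -3.085 -0.711 -2.282
endloop
endfacet
facet normal 0.092 -0.753 -0.652
outer loop
vertex -3.085 -0.711 -2.282
vertex -1.221 -0.465 -2.303
vertex -1.845 -1.147 -1.603
endloop
endfacet
facet normal -0.092 0.753 0.652
outer loop
vertex -2.019 0.268 -0.377
vertex -2.635 1.387 -1.757
vertex -3.259 0.705 -1.057
endloop
endfacet
facet normal 0.838 -0.294 0.459
outer loop
vertex -1.395 0.951 -1.078
vertex -2.019 0.268 -0.377
vertex -1.221 -0.465 -2.303
endloop
endfacet
facet normal -0.092 0.753 0.652
outer loop
vertex -1.395 0.951 -1.078
vertex -2.635 1.387 -1.757
vertex -2.019 0.268 -0.377
endloop
endfacet
facet normal -0.838 0.295 -0.460
outer loop
vertex -3.259 0.705 -1.057
vertex -2.635 1.387 -1.757
vertex -3.085 -0.711 -2.282
endloop
endfacet
facet normal 0.092 -0.753 -0.652
outer loop
vertex -2.461 -0.028 -2.983
vertex -1.221 -0.465 -2.303
vertex -3.085 -0.711 -2.282
endloop
endfacet
facet normal -0.838 0.295 -0.459
outer loop
vertex -3.085 -0.711 -2.282
vertex -2.635 1.387 -1.757
vertex -2.461 -0.028 -2.983
endloop
endfacet
facet normal 0.538 0.588 -0.604
outer loop
vertex -2.461 -0.028 -2.983
vertex -1.395 0.951 -1.078
vertex -1.221 -0.465 -2.303
endloop
endfacet
facet normal 0.538 0.589 -0.603
outer loop
vertex -2.635 1.387 -1.757
vertex -1.395 0.951 -1.078
vertex -2.461 -0.028 -2.983
endloop
endfacet
facet normal -0.423 0.431 0.797
outer loop
vertex 3.224 -1.228 -2.262
vertex 2.934 -2.115 -1.936
vertex 3.813 -1.752 -1.666
endloop
endfacet
facet normal 0.139 0.808 0.573
outer loop
vertex 3.224 -1.228 -2.262
vertex 3.813 -1.752 -1.666
vertex 4.195 -1.27 -2.439
endloop
endfacet
facet normal 0.024 0.994 -0.106
outer loop
vertex 3.224 -1.228 -2.262
vertex 4.195 -1.27 -2.439
vertex 3.553 -1.335 -3.188
endloop
endfacet
facet normal -0.611 0.732 -0.302
outer loop
vertex 3.224 -1.228 -2.262
vertex 3.553 -1.335 -3.188
vertex 2.774 -1.857 -2.877
endloop
endfacet
facet normal -0.887 0.384 0.256
outer loop
vertex 3.224 -1.228 -2.262
vertex 2.774 -1.857 -2.877
vertex 2.934 -2.115 -1.936
endloop
endfacet
facet normal 0.712 0.382 0.590
outer loop
vertex 4.195 -1.27 -2.439
vertex 3.813 -1.752 -1.666
vertex 4.506 -2.183 -2.223
endloop
endfacet
facet normal -0.199 -0.228 0.953
outer loop
vertex 3.813 -1.752 -1.666
vertex 2.934 -2.115 -1.936
vertex 3.727 -2.705 -1.912
endloop
endfacet
facet normal -0.949 -0.305 0.078
outer loop
vertex 2.934 -2.115 -1.936
vertex 2.774 -1.857 -2.877
vertex 3.085 -2.77 -2.661
endloop
endfacet
facet normal -0.502 0.258 -0.825
outer loop
vertex 2.774 -1.857 -2.877
vertex 3.553 -1.335 -3.188
vertex 3.467 -2.288 -3.434
endloop
endfacet
facet normal 0.524 0.683 -0.508
outer loop
vertex 3.553 -1.335 -3.188
vertex 4.195 -1.27 -2.439
vertex 4.346 -1.925 -3.164
endloop
endfacet
facet normal 0.611 -0.732 0.302
outer loop
vertex 4.056 -2.812 -2.838
vertex 4.506 -2.183 -2.223
vertex 3.727 -2.705 -1.912
endloop
endfacet
facet normal -0.024 -0.994 0.106
outer loop
vertex 4.056 -2.812 -2.838
vertex 3.727 -2.705 -1.912
vertex 3.085 -2.77 -2.661
endloop
endfacet
facet normal -0.139 -0.808 -0.573
outer loop
vertex 4.056 -2.812 -2.838
vertex 3.085 -2.77 -2.661
vertex 3.467 -2.288 -3.434
endloop
endfacet
facet normal 0.423 -0.431 -0.797
outer loop
vertex 4.056 -2.812 -2.838
vertex 3.467 -2.288 -3.434
vertex 4.346 -1.925 -3.164
endloop
endfacet
facet normal 0.887 -0.384 -0.256
outer loop
vertex 4.056 -2.812 -2.838
vertex 4.346 -1.925 -3.164
vertex 4.506 -2.183 -2.223
endloop
endfacet
facet normal 0.502 -0.258 0.825
outer loop
vertex 3.727 -2.705 -1.912
vertex 4.506 -2.183 -2.223
vertex 3.813 -1.752 -1.666
endloop
endfacet
facet normal -0.524 -0.683 0.508
outer loop
vertex 3.085 -2.77 -2.661
vertex 3.727 -2.705 -1.912
vertex 2.934 -2.115 -1.936
endloop
endfacet
facet normal -0.712 -0.382 -0.590
outer loop
vertex 3.467 -2.288 -3.434
vertex 3.085 -2.77 -2.661
vertex 2.774 -1.857 -2.877
endloop
endfacet
facet normal 0.199 0.228 -0.953
outer loop
vertex 4.346 -1.925 -3.164
vertex 3.467 -2.288 -3.434
vertex 3.553 -1.335 -3.188
endloop
endfacet
facet normal 0.949 0.305 -0.078
outer loop
vertex 4.506 -2.183 -2.223
vertex 4.346 -1.925 -3.164
vertex 4.195 -1.27 -2.439
endloop
endfacet

endsolid


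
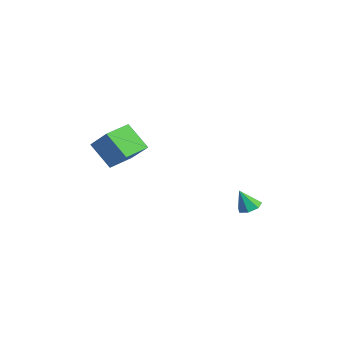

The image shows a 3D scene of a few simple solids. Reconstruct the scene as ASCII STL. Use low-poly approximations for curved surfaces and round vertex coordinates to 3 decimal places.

solid 
facet normal 0.022 0.427 -0.904
outer loop
vertex 0.31 2.363 -4.332
vertex -0.237 2.124 -4.458
vertex -0.106 2.662 -4.201
endloop
endfacet
facet normal 0.551 0.462 0.695
outer loop
vertex 0.31 2.363 -4.332
vertex -0.106 2.662 -4.201
vertex -0.263 1.616 -3.382
endloop
endfacet
facet normal 0.021 0.427 -0.904
outer loop
vertex -0.106 2.662 -4.201
vertex -0.237 2.124 -4.458
vertex -0.621 2.556 -4.263
endloop
endfacet
facet normal -0.219 0.622 0.752
outer loop
vertex -0.106 2.662 -4.201
vertex -0.621 2.556 -4.263
vertex -0.263 1.616 -3.382
endloop
endfacet
facet normal 0.021 0.427 -0.904
outer loop
vertex -0.621 2.556 -4.263
vertex -0.237 2.124 -4.458
vertex -0.847 2.125 -4.472
endloop
endfacet
facet normal -0.830 0.179 0.528
outer loop
vertex -0.621 2.556 -4.263
vertex -0.847 2.125 -4.472
vertex -0.263 1.616 -3.382
endloop
endfacet
facet normal 0.021 0.427 -0.904
outer loop
vertex -0.847 2.125 -4.472
vertex -0.237 2.124 -4.458
vertex -0.613 1.694 -4.67
endloop
endfacet
facet normal -0.823 -0.535 0.191
outer loop
vertex -0.847 2.125 -4.472
vertex -0.613 1.694 -4.67
vertex -0.263 1.616 -3.382
endloop
endfacet
facet normal 0.021 0.427 -0.904
outer loop
vertex -0.613 1.694 -4.67
vertex -0.237 2.124 -4.458
vertex -0.096 1.586 -4.709
endloop
endfacet
facet normal -0.205 -0.979 -0.004
outer loop
vertex -0.613 1.694 -4.67
vertex -0.096 1.586 -4.709
vertex -0.263 1.616 -3.382
endloop
endfacet
facet normal 0.022 0.427 -0.904
outer loop
vertex -0.096 1.586 -4.709
vertex -0.237 2.124 -4.458
vertex 0.315 1.884 -4.558
endloop
endfacet
facet normal 0.563 -0.822 0.089
outer loop
vertex -0.096 1.586 -4.709
vertex 0.315 1.884 -4.558
vertex -0.263 1.616 -3.382
endloop
endfacet
facet normal 0.022 0.427 -0.904
outer loop
vertex 0.315 1.884 -4.558
vertex -0.237 2.124 -4.458
vertex 0.31 2.363 -4.332
endloop
endfacet
facet normal 0.898 -0.180 0.401
outer loop
vertex 0.315 1.884 -4.558
vertex 0.31 2.363 -4.332
vertex -0.263 1.616 -3.382
endloop
endfacet
facet normal -0.709 -0.296 -0.640
outer loop
vertex -1.735 -4.947 -0.364
vertex -2.424 -3.784 -0.138
vertex -0.939 -4.241 -1.572
endloop
endfacet
facet normal 0.503 -0.849 -0.165
outer loop
vertex 0.224 -3.756 -0.522
vertex -1.735 -4.947 -0.364
vertex -0.939 -4.241 -1.572
endloop
endfacet
facet normal -0.709 -0.295 -0.640
outer loop
vertex -0.939 -4.241 -1.572
vertex -2.424 -3.784 -0.138
vertex -1.627 -3.078 -1.346
endloop
endfacet
facet normal 0.495 0.438 -0.750
outer loop
vertex -1.627 -3.078 -1.346
vertex 0.224 -3.756 -0.522
vertex -0.939 -4.241 -1.572
endloop
endfacet
facet normal -0.494 -0.439 0.750
outer loop
vertex -1.735 -4.947 -0.364
vertex -1.261 -3.299 0.912
vertex -2.424 -3.784 -0.138
endloop
endfacet
facet normal 0.503 -0.849 -0.164
outer loop
vertex -0.573 -4.462 0.686
vertex -1.735 -4.947 -0.364
vertex 0.224 -3.756 -0.522
endloop
endfacet
facet normal -0.495 -0.439 0.750
outer loop
vertex -0.573 -4.462 0.686
vertex -1.261 -3.299 0.912
vertex -1.735 -4.947 -0.364
endloop
endfacet
facet normal -0.503 0.849 0.165
outer loop
vertex -2.424 -3.784 -0.138
vertex -1.261 -3.299 0.912
vertex -1.627 -3.078 -1.346
endloop
endfacet
facet normal 0.495 0.439 -0.750
outer loop
vertex -0.465 -2.593 -0.296
vertex 0.224 -3.756 -0.522
vertex -1.627 -3.078 -1.346
endloop
endfacet
facet normal -0.503 0.849 0.165
outer loop
vertex -1.627 -3.078 -1.346
vertex -1.261 -3.299 0.912
vertex -0.465 -2.593 -0.296
endloop
endfacet
facet normal 0.709 0.296 0.640
outer loop
vertex -0.465 -2.593 -0.296
vertex -0.573 -4.462 0.686
vertex 0.224 -3.756 -0.522
endloop
endfacet
facet normal 0.709 0.295 0.640
outer loop
vertex -1.261 -3.299 0.912
vertex -0.573 -4.462 0.686
vertex -0.465 -2.593 -0.296
endloop
endfacet

endsolid


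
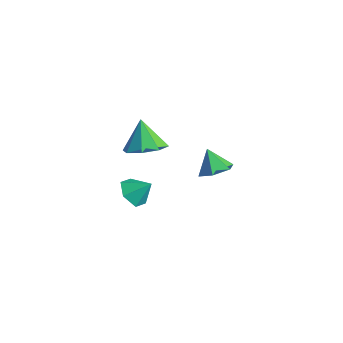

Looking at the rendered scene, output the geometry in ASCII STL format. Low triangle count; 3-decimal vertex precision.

solid 
facet normal 0.545 -0.014 -0.838
outer loop
vertex -2.076 3.956 -1.727
vertex -2.745 3.721 -2.158
vertex -2.576 4.528 -2.062
endloop
endfacet
facet normal 0.217 0.628 0.748
outer loop
vertex -2.076 3.956 -1.727
vertex -2.576 4.528 -2.062
vertex -3.395 3.739 -1.162
endloop
endfacet
facet normal 0.546 -0.015 -0.838
outer loop
vertex -2.576 4.528 -2.062
vertex -2.745 3.721 -2.158
vertex -3.245 4.293 -2.494
endloop
endfacet
facet normal -0.479 0.828 0.291
outer loop
vertex -2.576 4.528 -2.062
vertex -3.245 4.293 -2.494
vertex -3.395 3.739 -1.162
endloop
endfacet
facet normal 0.546 -0.015 -0.838
outer loop
vertex -3.245 4.293 -2.494
vertex -2.745 3.721 -2.158
vertex -3.414 3.486 -2.59
endloop
endfacet
facet normal -0.978 0.208 -0.024
outer loop
vertex -3.245 4.293 -2.494
vertex -3.414 3.486 -2.59
vertex -3.395 3.739 -1.162
endloop
endfacet
facet normal 0.546 -0.014 -0.838
outer loop
vertex -3.414 3.486 -2.59
vertex -2.745 3.721 -2.158
vertex -2.914 2.915 -2.255
endloop
endfacet
facet normal -0.781 -0.614 0.119
outer loop
vertex -3.414 3.486 -2.59
vertex -2.914 2.915 -2.255
vertex -3.395 3.739 -1.162
endloop
endfacet
facet normal 0.546 -0.014 -0.837
outer loop
vertex -2.914 2.915 -2.255
vertex -2.745 3.721 -2.158
vertex -2.246 3.15 -1.823
endloop
endfacet
facet normal -0.086 -0.813 0.575
outer loop
vertex -2.914 2.915 -2.255
vertex -2.246 3.15 -1.823
vertex -3.395 3.739 -1.162
endloop
endfacet
facet normal 0.545 -0.015 -0.838
outer loop
vertex -2.246 3.15 -1.823
vertex -2.745 3.721 -2.158
vertex -2.076 3.956 -1.727
endloop
endfacet
facet normal 0.413 -0.193 0.890
outer loop
vertex -2.246 3.15 -1.823
vertex -2.076 3.956 -1.727
vertex -3.395 3.739 -1.162
endloop
endfacet
facet normal -0.534 -0.511 -0.673
outer loop
vertex -0.564 -2.043 0.231
vertex -1.199 -1.708 0.48
vertex -0.796 -1.39 -0.081
endloop
endfacet
facet normal 0.952 0.268 -0.146
outer loop
vertex -0.564 -2.043 0.231
vertex -0.796 -1.39 -0.081
vertex -0.661 -1.192 1.16
endloop
endfacet
facet normal -0.533 -0.512 -0.673
outer loop
vertex -0.796 -1.39 -0.081
vertex -1.199 -1.708 0.48
vertex -1.432 -1.055 0.168
endloop
endfacet
facet normal 0.400 0.897 -0.187
outer loop
vertex -0.796 -1.39 -0.081
vertex -1.432 -1.055 0.168
vertex -0.661 -1.192 1.16
endloop
endfacet
facet normal -0.532 -0.512 -0.674
outer loop
vertex -1.432 -1.055 0.168
vertex -1.199 -1.708 0.48
vertex -1.835 -1.374 0.728
endloop
endfacet
facet normal -0.262 0.907 0.329
outer loop
vertex -1.432 -1.055 0.168
vertex -1.835 -1.374 0.728
vertex -0.661 -1.192 1.16
endloop
endfacet
facet normal -0.532 -0.513 -0.674
outer loop
vertex -1.835 -1.374 0.728
vertex -1.199 -1.708 0.48
vertex -1.602 -2.026 1.04
endloop
endfacet
facet normal -0.370 0.290 0.883
outer loop
vertex -1.835 -1.374 0.728
vertex -1.602 -2.026 1.04
vertex -0.661 -1.192 1.16
endloop
endfacet
facet normal -0.533 -0.511 -0.674
outer loop
vertex -1.602 -2.026 1.04
vertex -1.199 -1.708 0.48
vertex -0.967 -2.361 0.792
endloop
endfacet
facet normal 0.182 -0.338 0.923
outer loop
vertex -1.602 -2.026 1.04
vertex -0.967 -2.361 0.792
vertex -0.661 -1.192 1.16
endloop
endfacet
facet normal -0.534 -0.511 -0.673
outer loop
vertex -0.967 -2.361 0.792
vertex -1.199 -1.708 0.48
vertex -0.564 -2.043 0.231
endloop
endfacet
facet normal 0.844 -0.349 0.408
outer loop
vertex -0.967 -2.361 0.792
vertex -0.564 -2.043 0.231
vertex -0.661 -1.192 1.16
endloop
endfacet
facet normal 0.468 -0.171 -0.867
outer loop
vertex -2.103 0.746 1.509
vertex -2.719 0.035 1.317
vertex -2.696 0.979 1.143
endloop
endfacet
facet normal 0.065 0.886 0.459
outer loop
vertex -2.103 0.746 1.509
vertex -2.696 0.979 1.143
vertex -3.401 0.285 2.583
endloop
endfacet
facet normal 0.467 -0.171 -0.867
outer loop
vertex -2.696 0.979 1.143
vertex -2.719 0.035 1.317
vertex -3.303 0.659 0.879
endloop
endfacet
facet normal -0.513 0.844 0.156
outer loop
vertex -2.696 0.979 1.143
vertex -3.303 0.659 0.879
vertex -3.401 0.285 2.583
endloop
endfacet
facet normal 0.468 -0.171 -0.867
outer loop
vertex -3.303 0.659 0.879
vertex -2.719 0.035 1.317
vertex -3.567 -0.027 0.872
endloop
endfacet
facet normal -0.933 0.359 0.025
outer loop
vertex -3.303 0.659 0.879
vertex -3.567 -0.027 0.872
vertex -3.401 0.285 2.583
endloop
endfacet
facet normal 0.468 -0.171 -0.867
outer loop
vertex -3.567 -0.027 0.872
vertex -2.719 0.035 1.317
vertex -3.335 -0.676 1.125
endloop
endfacet
facet normal -0.948 -0.283 0.144
outer loop
vertex -3.567 -0.027 0.872
vertex -3.335 -0.676 1.125
vertex -3.401 0.285 2.583
endloop
endfacet
facet normal 0.467 -0.171 -0.867
outer loop
vertex -3.335 -0.676 1.125
vertex -2.719 0.035 1.317
vertex -2.741 -0.909 1.491
endloop
endfacet
facet normal -0.550 -0.708 0.442
outer loop
vertex -3.335 -0.676 1.125
vertex -2.741 -0.909 1.491
vertex -3.401 0.285 2.583
endloop
endfacet
facet normal 0.468 -0.171 -0.867
outer loop
vertex -2.741 -0.909 1.491
vertex -2.719 0.035 1.317
vertex -2.135 -0.589 1.755
endloop
endfacet
facet normal 0.027 -0.666 0.745
outer loop
vertex -2.741 -0.909 1.491
vertex -2.135 -0.589 1.755
vertex -3.401 0.285 2.583
endloop
endfacet
facet normal 0.467 -0.172 -0.867
outer loop
vertex -2.135 -0.589 1.755
vertex -2.719 0.035 1.317
vertex -1.87 0.097 1.762
endloop
endfacet
facet normal 0.447 -0.182 0.876
outer loop
vertex -2.135 -0.589 1.755
vertex -1.87 0.097 1.762
vertex -3.401 0.285 2.583
endloop
endfacet
facet normal 0.467 -0.170 -0.868
outer loop
vertex -1.87 0.097 1.762
vertex -2.719 0.035 1.317
vertex -2.103 0.746 1.509
endloop
endfacet
facet normal 0.463 0.461 0.757
outer loop
vertex -1.87 0.097 1.762
vertex -2.103 0.746 1.509
vertex -3.401 0.285 2.583
endloop
endfacet

endsolid


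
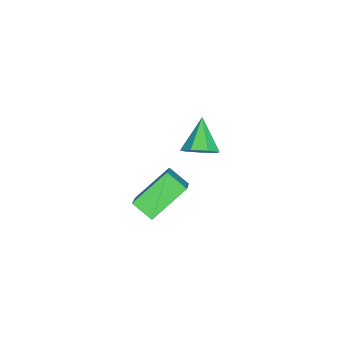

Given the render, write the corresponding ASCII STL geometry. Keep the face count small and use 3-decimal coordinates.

solid 
facet normal 0.746 0.125 -0.655
outer loop
vertex -1.377 0.77 -2.041
vertex -1.9 1.03 -2.587
vertex -1.494 1.454 -2.044
endloop
endfacet
facet normal 0.284 0.053 0.957
outer loop
vertex -1.377 0.77 -2.041
vertex -1.494 1.454 -2.044
vertex -3.1 0.83 -1.533
endloop
endfacet
facet normal 0.745 0.125 -0.655
outer loop
vertex -1.494 1.454 -2.044
vertex -1.9 1.03 -2.587
vertex -1.917 1.819 -2.456
endloop
endfacet
facet normal -0.058 0.717 0.695
outer loop
vertex -1.494 1.454 -2.044
vertex -1.917 1.819 -2.456
vertex -3.1 0.83 -1.533
endloop
endfacet
facet normal 0.746 0.125 -0.654
outer loop
vertex -1.917 1.819 -2.456
vertex -1.9 1.03 -2.587
vertex -2.327 1.59 -2.967
endloop
endfacet
facet normal -0.586 0.803 0.110
outer loop
vertex -1.917 1.819 -2.456
vertex -2.327 1.59 -2.967
vertex -3.1 0.83 -1.533
endloop
endfacet
facet normal 0.746 0.124 -0.655
outer loop
vertex -2.327 1.59 -2.967
vertex -1.9 1.03 -2.587
vertex -2.416 0.939 -3.192
endloop
endfacet
facet normal -0.902 0.246 -0.356
outer loop
vertex -2.327 1.59 -2.967
vertex -2.416 0.939 -3.192
vertex -3.1 0.83 -1.533
endloop
endfacet
facet normal 0.746 0.124 -0.655
outer loop
vertex -2.416 0.939 -3.192
vertex -1.9 1.03 -2.587
vertex -2.116 0.357 -2.961
endloop
endfacet
facet normal -0.768 -0.535 -0.352
outer loop
vertex -2.416 0.939 -3.192
vertex -2.116 0.357 -2.961
vertex -3.1 0.83 -1.533
endloop
endfacet
facet normal 0.745 0.125 -0.655
outer loop
vertex -2.116 0.357 -2.961
vertex -1.9 1.03 -2.587
vertex -1.653 0.282 -2.449
endloop
endfacet
facet normal -0.285 -0.951 0.119
outer loop
vertex -2.116 0.357 -2.961
vertex -1.653 0.282 -2.449
vertex -3.1 0.83 -1.533
endloop
endfacet
facet normal 0.746 0.125 -0.654
outer loop
vertex -1.653 0.282 -2.449
vertex -1.9 1.03 -2.587
vertex -1.377 0.77 -2.041
endloop
endfacet
facet normal 0.183 -0.689 0.701
outer loop
vertex -1.653 0.282 -2.449
vertex -1.377 0.77 -2.041
vertex -3.1 0.83 -1.533
endloop
endfacet
facet normal -0.746 -0.148 -0.649
outer loop
vertex 0.399 0.36 -1.525
vertex 0.69 1.197 -2.05
vertex 1.532 -0.7 -2.587
endloop
endfacet
facet normal -0.283 -0.813 0.509
outer loop
vertex 3.07 -0.397 -1.25
vertex 0.399 0.36 -1.525
vertex 1.532 -0.7 -2.587
endloop
endfacet
facet normal -0.746 -0.148 -0.649
outer loop
vertex 1.532 -0.7 -2.587
vertex 0.69 1.197 -2.05
vertex 1.823 0.137 -3.112
endloop
endfacet
facet normal 0.602 -0.564 -0.565
outer loop
vertex 1.823 0.137 -3.112
vertex 3.07 -0.397 -1.25
vertex 1.532 -0.7 -2.587
endloop
endfacet
facet normal -0.602 0.564 0.565
outer loop
vertex 0.399 0.36 -1.525
vertex 2.228 1.5 -0.713
vertex 0.69 1.197 -2.05
endloop
endfacet
facet normal -0.283 -0.813 0.509
outer loop
vertex 1.937 0.663 -0.188
vertex 0.399 0.36 -1.525
vertex 3.07 -0.397 -1.25
endloop
endfacet
facet normal -0.602 0.564 0.565
outer loop
vertex 1.937 0.663 -0.188
vertex 2.228 1.5 -0.713
vertex 0.399 0.36 -1.525
endloop
endfacet
facet normal 0.283 0.813 -0.509
outer loop
vertex 0.69 1.197 -2.05
vertex 2.228 1.5 -0.713
vertex 1.823 0.137 -3.112
endloop
endfacet
facet normal 0.602 -0.564 -0.565
outer loop
vertex 3.361 0.44 -1.775
vertex 3.07 -0.397 -1.25
vertex 1.823 0.137 -3.112
endloop
endfacet
facet normal 0.283 0.813 -0.509
outer loop
vertex 1.823 0.137 -3.112
vertex 2.228 1.5 -0.713
vertex 3.361 0.44 -1.775
endloop
endfacet
facet normal 0.746 0.148 0.649
outer loop
vertex 3.361 0.44 -1.775
vertex 1.937 0.663 -0.188
vertex 3.07 -0.397 -1.25
endloop
endfacet
facet normal 0.746 0.148 0.649
outer loop
vertex 2.228 1.5 -0.713
vertex 1.937 0.663 -0.188
vertex 3.361 0.44 -1.775
endloop
endfacet

endsolid


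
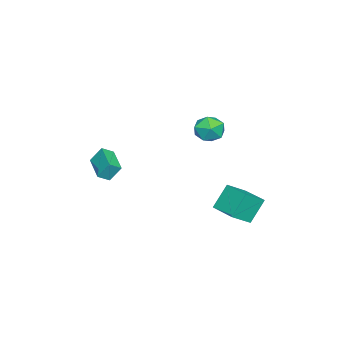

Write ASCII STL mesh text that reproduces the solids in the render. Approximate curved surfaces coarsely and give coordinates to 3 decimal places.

solid 
facet normal -0.473 -0.388 0.791
outer loop
vertex -2.291 2.465 2.626
vertex -1.798 1.594 2.493
vertex -1.403 2.313 3.082
endloop
endfacet
facet normal -0.390 0.317 0.865
outer loop
vertex -2.291 2.465 2.626
vertex -1.403 2.313 3.082
vertex -1.608 3.208 2.661
endloop
endfacet
facet normal -0.707 0.635 0.310
outer loop
vertex -2.291 2.465 2.626
vertex -1.608 3.208 2.661
vertex -2.129 3.042 1.813
endloop
endfacet
facet normal -0.986 0.128 -0.106
outer loop
vertex -2.291 2.465 2.626
vertex -2.129 3.042 1.813
vertex -2.247 2.045 1.71
endloop
endfacet
facet normal -0.841 -0.505 0.191
outer loop
vertex -2.291 2.465 2.626
vertex -2.247 2.045 1.71
vertex -1.798 1.594 2.493
endloop
endfacet
facet normal 0.309 0.462 0.831
outer loop
vertex -1.608 3.208 2.661
vertex -1.403 2.313 3.082
vertex -0.693 2.795 2.55
endloop
endfacet
facet normal 0.174 -0.679 0.713
outer loop
vertex -1.403 2.313 3.082
vertex -1.798 1.594 2.493
vertex -0.811 1.798 2.447
endloop
endfacet
facet normal -0.423 -0.869 -0.258
outer loop
vertex -1.798 1.594 2.493
vertex -2.247 2.045 1.71
vertex -1.332 1.632 1.599
endloop
endfacet
facet normal -0.657 0.154 -0.738
outer loop
vertex -2.247 2.045 1.71
vertex -2.129 3.042 1.813
vertex -1.537 2.527 1.178
endloop
endfacet
facet normal -0.205 0.977 -0.065
outer loop
vertex -2.129 3.042 1.813
vertex -1.608 3.208 2.661
vertex -1.142 3.246 1.767
endloop
endfacet
facet normal 0.986 -0.128 0.106
outer loop
vertex -0.649 2.375 1.634
vertex -0.693 2.795 2.55
vertex -0.811 1.798 2.447
endloop
endfacet
facet normal 0.707 -0.635 -0.310
outer loop
vertex -0.649 2.375 1.634
vertex -0.811 1.798 2.447
vertex -1.332 1.632 1.599
endloop
endfacet
facet normal 0.390 -0.317 -0.865
outer loop
vertex -0.649 2.375 1.634
vertex -1.332 1.632 1.599
vertex -1.537 2.527 1.178
endloop
endfacet
facet normal 0.473 0.388 -0.791
outer loop
vertex -0.649 2.375 1.634
vertex -1.537 2.527 1.178
vertex -1.142 3.246 1.767
endloop
endfacet
facet normal 0.841 0.505 -0.191
outer loop
vertex -0.649 2.375 1.634
vertex -1.142 3.246 1.767
vertex -0.693 2.795 2.55
endloop
endfacet
facet normal 0.657 -0.154 0.738
outer loop
vertex -0.811 1.798 2.447
vertex -0.693 2.795 2.55
vertex -1.403 2.313 3.082
endloop
endfacet
facet normal 0.205 -0.977 0.065
outer loop
vertex -1.332 1.632 1.599
vertex -0.811 1.798 2.447
vertex -1.798 1.594 2.493
endloop
endfacet
facet normal -0.309 -0.462 -0.831
outer loop
vertex -1.537 2.527 1.178
vertex -1.332 1.632 1.599
vertex -2.247 2.045 1.71
endloop
endfacet
facet normal -0.174 0.679 -0.713
outer loop
vertex -1.142 3.246 1.767
vertex -1.537 2.527 1.178
vertex -2.129 3.042 1.813
endloop
endfacet
facet normal 0.423 0.869 0.258
outer loop
vertex -0.693 2.795 2.55
vertex -1.142 3.246 1.767
vertex -1.608 3.208 2.661
endloop
endfacet
facet normal -0.488 0.283 0.825
outer loop
vertex -2.74 3.017 -2.786
vertex -1.729 4.504 -2.698
vertex -3.755 3.758 -3.641
endloop
endfacet
facet normal -0.562 -0.826 -0.049
outer loop
vertex -2.891 3.256 -5.102
vertex -2.74 3.017 -2.786
vertex -3.755 3.758 -3.641
endloop
endfacet
facet normal -0.488 0.283 0.825
outer loop
vertex -3.755 3.758 -3.641
vertex -1.729 4.504 -2.698
vertex -2.744 5.245 -3.553
endloop
endfacet
facet normal -0.668 0.487 -0.562
outer loop
vertex -2.744 5.245 -3.553
vertex -2.891 3.256 -5.102
vertex -3.755 3.758 -3.641
endloop
endfacet
facet normal 0.668 -0.487 0.562
outer loop
vertex -2.74 3.017 -2.786
vertex -0.865 4.002 -4.159
vertex -1.729 4.504 -2.698
endloop
endfacet
facet normal -0.562 -0.826 -0.049
outer loop
vertex -1.876 2.515 -4.247
vertex -2.74 3.017 -2.786
vertex -2.891 3.256 -5.102
endloop
endfacet
facet normal 0.668 -0.487 0.562
outer loop
vertex -1.876 2.515 -4.247
vertex -0.865 4.002 -4.159
vertex -2.74 3.017 -2.786
endloop
endfacet
facet normal 0.562 0.826 0.049
outer loop
vertex -1.729 4.504 -2.698
vertex -0.865 4.002 -4.159
vertex -2.744 5.245 -3.553
endloop
endfacet
facet normal -0.668 0.487 -0.562
outer loop
vertex -1.88 4.743 -5.014
vertex -2.891 3.256 -5.102
vertex -2.744 5.245 -3.553
endloop
endfacet
facet normal 0.562 0.826 0.049
outer loop
vertex -2.744 5.245 -3.553
vertex -0.865 4.002 -4.159
vertex -1.88 4.743 -5.014
endloop
endfacet
facet normal 0.488 -0.283 -0.825
outer loop
vertex -1.88 4.743 -5.014
vertex -1.876 2.515 -4.247
vertex -2.891 3.256 -5.102
endloop
endfacet
facet normal 0.488 -0.283 -0.825
outer loop
vertex -0.865 4.002 -4.159
vertex -1.876 2.515 -4.247
vertex -1.88 4.743 -5.014
endloop
endfacet
facet normal -0.607 0.601 -0.519
outer loop
vertex -0.539 -2.881 -0.239
vertex 0.86 -1.799 -0.623
vertex -0.325 -3.502 -1.208
endloop
endfacet
facet normal -0.773 -0.598 0.213
outer loop
vertex 0.18 -4.001 -0.777
vertex -0.539 -2.881 -0.239
vertex -0.325 -3.502 -1.208
endloop
endfacet
facet normal -0.607 0.601 -0.519
outer loop
vertex -0.325 -3.502 -1.208
vertex 0.86 -1.799 -0.623
vertex 1.074 -2.42 -1.592
endloop
endfacet
facet normal 0.183 -0.530 -0.828
outer loop
vertex 1.074 -2.42 -1.592
vertex 0.18 -4.001 -0.777
vertex -0.325 -3.502 -1.208
endloop
endfacet
facet normal -0.183 0.530 0.828
outer loop
vertex -0.539 -2.881 -0.239
vertex 1.365 -2.298 -0.192
vertex 0.86 -1.799 -0.623
endloop
endfacet
facet normal -0.773 -0.598 0.213
outer loop
vertex -0.034 -3.38 0.192
vertex -0.539 -2.881 -0.239
vertex 0.18 -4.001 -0.777
endloop
endfacet
facet normal -0.183 0.530 0.828
outer loop
vertex -0.034 -3.38 0.192
vertex 1.365 -2.298 -0.192
vertex -0.539 -2.881 -0.239
endloop
endfacet
facet normal 0.773 0.598 -0.213
outer loop
vertex 0.86 -1.799 -0.623
vertex 1.365 -2.298 -0.192
vertex 1.074 -2.42 -1.592
endloop
endfacet
facet normal 0.183 -0.530 -0.828
outer loop
vertex 1.579 -2.919 -1.161
vertex 0.18 -4.001 -0.777
vertex 1.074 -2.42 -1.592
endloop
endfacet
facet normal 0.773 0.598 -0.213
outer loop
vertex 1.074 -2.42 -1.592
vertex 1.365 -2.298 -0.192
vertex 1.579 -2.919 -1.161
endloop
endfacet
facet normal 0.607 -0.601 0.519
outer loop
vertex 1.579 -2.919 -1.161
vertex -0.034 -3.38 0.192
vertex 0.18 -4.001 -0.777
endloop
endfacet
facet normal 0.607 -0.601 0.519
outer loop
vertex 1.365 -2.298 -0.192
vertex -0.034 -3.38 0.192
vertex 1.579 -2.919 -1.161
endloop
endfacet

endsolid


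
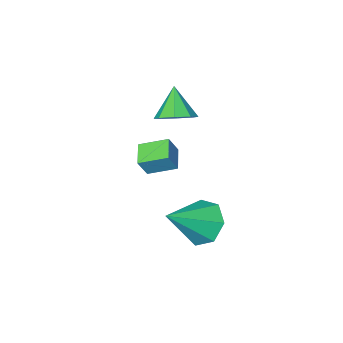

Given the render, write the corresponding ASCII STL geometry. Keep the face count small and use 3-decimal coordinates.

solid 
facet normal -0.722 0.594 0.355
outer loop
vertex 0.792 -3.024 -2.044
vertex 1.355 -2.14 -2.379
vertex 0.317 -3.063 -2.946
endloop
endfacet
facet normal -0.512 -0.803 0.304
outer loop
vertex 1.285 -3.86 -3.421
vertex 0.792 -3.024 -2.044
vertex 0.317 -3.063 -2.946
endloop
endfacet
facet normal -0.722 0.595 0.354
outer loop
vertex 0.317 -3.063 -2.946
vertex 1.355 -2.14 -2.379
vertex 0.88 -2.18 -3.281
endloop
endfacet
facet normal -0.466 -0.039 -0.884
outer loop
vertex 0.88 -2.18 -3.281
vertex 1.285 -3.86 -3.421
vertex 0.317 -3.063 -2.946
endloop
endfacet
facet normal 0.466 0.039 0.884
outer loop
vertex 0.792 -3.024 -2.044
vertex 2.323 -2.937 -2.854
vertex 1.355 -2.14 -2.379
endloop
endfacet
facet normal -0.511 -0.804 0.305
outer loop
vertex 1.76 -3.82 -2.519
vertex 0.792 -3.024 -2.044
vertex 1.285 -3.86 -3.421
endloop
endfacet
facet normal 0.466 0.039 0.884
outer loop
vertex 1.76 -3.82 -2.519
vertex 2.323 -2.937 -2.854
vertex 0.792 -3.024 -2.044
endloop
endfacet
facet normal 0.512 0.803 -0.305
outer loop
vertex 1.355 -2.14 -2.379
vertex 2.323 -2.937 -2.854
vertex 0.88 -2.18 -3.281
endloop
endfacet
facet normal -0.466 -0.039 -0.884
outer loop
vertex 1.848 -2.976 -3.756
vertex 1.285 -3.86 -3.421
vertex 0.88 -2.18 -3.281
endloop
endfacet
facet normal 0.512 0.804 -0.304
outer loop
vertex 0.88 -2.18 -3.281
vertex 2.323 -2.937 -2.854
vertex 1.848 -2.976 -3.756
endloop
endfacet
facet normal 0.722 -0.594 -0.354
outer loop
vertex 1.848 -2.976 -3.756
vertex 1.76 -3.82 -2.519
vertex 1.285 -3.86 -3.421
endloop
endfacet
facet normal 0.722 -0.595 -0.354
outer loop
vertex 2.323 -2.937 -2.854
vertex 1.76 -3.82 -2.519
vertex 1.848 -2.976 -3.756
endloop
endfacet
facet normal 0.297 0.570 -0.767
outer loop
vertex 1.698 -2.295 0.124
vertex 0.878 -2.331 -0.22
vertex 1.3 -1.789 0.346
endloop
endfacet
facet normal 0.527 0.042 0.849
outer loop
vertex 1.698 -2.295 0.124
vertex 1.3 -1.789 0.346
vertex 0.422 -3.209 0.96
endloop
endfacet
facet normal 0.296 0.570 -0.766
outer loop
vertex 1.3 -1.789 0.346
vertex 0.878 -2.331 -0.22
vertex 0.655 -1.601 0.237
endloop
endfacet
facet normal -0.033 0.414 0.910
outer loop
vertex 1.3 -1.789 0.346
vertex 0.655 -1.601 0.237
vertex 0.422 -3.209 0.96
endloop
endfacet
facet normal 0.296 0.570 -0.766
outer loop
vertex 0.655 -1.601 0.237
vertex 0.878 -2.331 -0.22
vertex 0.14 -1.84 -0.14
endloop
endfacet
facet normal -0.655 0.387 0.649
outer loop
vertex 0.655 -1.601 0.237
vertex 0.14 -1.84 -0.14
vertex 0.422 -3.209 0.96
endloop
endfacet
facet normal 0.296 0.570 -0.766
outer loop
vertex 0.14 -1.84 -0.14
vertex 0.878 -2.331 -0.22
vertex 0.058 -2.367 -0.564
endloop
endfacet
facet normal -0.975 -0.025 0.219
outer loop
vertex 0.14 -1.84 -0.14
vertex 0.058 -2.367 -0.564
vertex 0.422 -3.209 0.96
endloop
endfacet
facet normal 0.296 0.570 -0.766
outer loop
vertex 0.058 -2.367 -0.564
vertex 0.878 -2.331 -0.22
vertex 0.457 -2.873 -0.786
endloop
endfacet
facet normal -0.805 -0.579 -0.128
outer loop
vertex 0.058 -2.367 -0.564
vertex 0.457 -2.873 -0.786
vertex 0.422 -3.209 0.96
endloop
endfacet
facet normal 0.297 0.570 -0.766
outer loop
vertex 0.457 -2.873 -0.786
vertex 0.878 -2.331 -0.22
vertex 1.102 -3.062 -0.677
endloop
endfacet
facet normal -0.247 -0.951 -0.188
outer loop
vertex 0.457 -2.873 -0.786
vertex 1.102 -3.062 -0.677
vertex 0.422 -3.209 0.96
endloop
endfacet
facet normal 0.296 0.570 -0.766
outer loop
vertex 1.102 -3.062 -0.677
vertex 0.878 -2.331 -0.22
vertex 1.616 -2.822 -0.3
endloop
endfacet
facet normal 0.377 -0.923 0.074
outer loop
vertex 1.102 -3.062 -0.677
vertex 1.616 -2.822 -0.3
vertex 0.422 -3.209 0.96
endloop
endfacet
facet normal 0.296 0.570 -0.766
outer loop
vertex 1.616 -2.822 -0.3
vertex 0.878 -2.331 -0.22
vertex 1.698 -2.295 0.124
endloop
endfacet
facet normal 0.696 -0.513 0.502
outer loop
vertex 1.616 -2.822 -0.3
vertex 1.698 -2.295 0.124
vertex 0.422 -3.209 0.96
endloop
endfacet
facet normal -0.805 -0.030 -0.592
outer loop
vertex 2.738 2.041 -4.113
vertex 2.145 1.647 -3.287
vertex 2.313 2.687 -3.568
endloop
endfacet
facet normal 0.687 0.676 -0.266
outer loop
vertex 2.738 2.041 -4.113
vertex 2.313 2.687 -3.568
vertex 3.875 1.713 -2.013
endloop
endfacet
facet normal -0.805 -0.030 -0.593
outer loop
vertex 2.313 2.687 -3.568
vertex 2.145 1.647 -3.287
vertex 1.761 2.55 -2.812
endloop
endfacet
facet normal 0.234 0.912 0.336
outer loop
vertex 2.313 2.687 -3.568
vertex 1.761 2.55 -2.812
vertex 3.875 1.713 -2.013
endloop
endfacet
facet normal -0.804 -0.030 -0.593
outer loop
vertex 1.761 2.55 -2.812
vertex 2.145 1.647 -3.287
vertex 1.498 1.733 -2.414
endloop
endfacet
facet normal -0.143 0.470 0.871
outer loop
vertex 1.761 2.55 -2.812
vertex 1.498 1.733 -2.414
vertex 3.875 1.713 -2.013
endloop
endfacet
facet normal -0.804 -0.031 -0.593
outer loop
vertex 1.498 1.733 -2.414
vertex 2.145 1.647 -3.287
vertex 1.723 0.852 -2.673
endloop
endfacet
facet normal -0.160 -0.316 0.935
outer loop
vertex 1.498 1.733 -2.414
vertex 1.723 0.852 -2.673
vertex 3.875 1.713 -2.013
endloop
endfacet
facet normal -0.805 -0.030 -0.592
outer loop
vertex 1.723 0.852 -2.673
vertex 2.145 1.647 -3.287
vertex 2.265 0.569 -3.395
endloop
endfacet
facet normal 0.194 -0.855 0.481
outer loop
vertex 1.723 0.852 -2.673
vertex 2.265 0.569 -3.395
vertex 3.875 1.713 -2.013
endloop
endfacet
facet normal -0.805 -0.030 -0.593
outer loop
vertex 2.265 0.569 -3.395
vertex 2.145 1.647 -3.287
vertex 2.717 1.098 -4.036
endloop
endfacet
facet normal 0.655 -0.741 -0.150
outer loop
vertex 2.265 0.569 -3.395
vertex 2.717 1.098 -4.036
vertex 3.875 1.713 -2.013
endloop
endfacet
facet normal -0.805 -0.030 -0.592
outer loop
vertex 2.717 1.098 -4.036
vertex 2.145 1.647 -3.287
vertex 2.738 2.041 -4.113
endloop
endfacet
facet normal 0.874 -0.059 -0.482
outer loop
vertex 2.717 1.098 -4.036
vertex 2.738 2.041 -4.113
vertex 3.875 1.713 -2.013
endloop
endfacet

endsolid
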